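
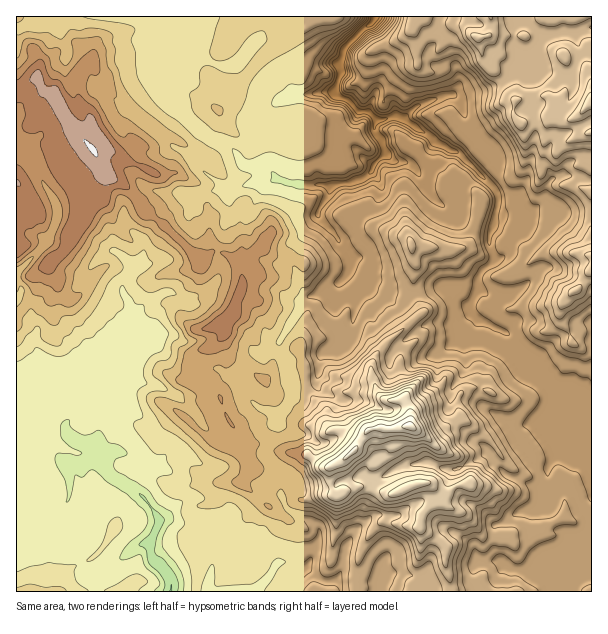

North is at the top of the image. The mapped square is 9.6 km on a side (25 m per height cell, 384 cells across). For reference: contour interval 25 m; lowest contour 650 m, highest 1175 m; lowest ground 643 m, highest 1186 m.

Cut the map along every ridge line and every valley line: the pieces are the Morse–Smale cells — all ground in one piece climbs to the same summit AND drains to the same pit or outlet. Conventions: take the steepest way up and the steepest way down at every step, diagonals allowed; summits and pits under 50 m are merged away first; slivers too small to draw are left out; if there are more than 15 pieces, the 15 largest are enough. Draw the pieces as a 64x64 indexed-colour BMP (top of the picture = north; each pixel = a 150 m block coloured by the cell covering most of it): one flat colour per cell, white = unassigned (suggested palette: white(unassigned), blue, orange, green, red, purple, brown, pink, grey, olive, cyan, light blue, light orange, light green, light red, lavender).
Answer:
<image width="64" height="64" href="data:image/bmp;base64,Qk12CAAAAAAAAHYAAAAoAAAAQAAAAEAAAAABAAQAAAAAAAAIAAATCwAAEwsAABAAAAAAAAAA////ALR3HwAOf/8ALKAsACgn1gC9Z5QAS1aMAMJ34wB/f38AIr28AM++FwDox64AeLv/AIrfmACWmP8A1bDFAIiIiIiIiIiIgADd3d3d3d3du7u7u7u7uxERERERERERiIiIiIiIiIiAAN3d3d3d3d27u7u7u7u7ERERERERERGIiIiIiIiIiAAA3d3d3d3Q3du7u7u7u7sREREREREREYiIiIiIiIiAAADd3d3dAAAN27u7u7u7uxERERERERERiIiIiIiIiIAAAN3d3dAAAA3bu7u7u7u7ERERERERERHIiIiIiIiIgAAA3d3dAAAADdu7u7u7u7EREREREREREcyIiIiIiIiAAADdAAAAAAAA27u7u7u7ERERERERERERzMiIiIiIiIgAACAAAAAAAA3bu7u7u7ERERERERERERHMzIiIiIiIiCIiIAAAAAAA3d27u7u7sREREREREREREczMyIiIiIiCIiIgAAAAIN3d3bu7u7u7ERERERERERERzMzMiIiIiCIiIiIAAAIiAA3du7u7u7uxERERERERERHMzMyIiIiCIiIiIgAAIiAAAAERuxEbu7EREREREREREczMzIiIgiIiIiIiIiIiIAAAARERERERERERERERERERzMzMiIgiIiIiIiIiIiIgAAABERERERERERERERERERHMzMzMjCIiIiIiIiIiIgAAAREREREREREREREREREREczMzMzMIiIiIiIiIiIiAAERERERERERERERERERERERzMzMwiIiIiIiIiIiIAARERERERERERERERERERERERHMzMwiIiIiIiIiIiIgABEREREREREREREREREREREREczMwiIiIiIiIiIiIgAAARERERERERERERERERERERERzMwiIiIiIiIiIiIgAAABERERERERERERERERERERERHMzCIiIiIiIiIiIiAAARERERERERERERERERERERERAMzMwiIiIiIiIiIiIAARERERERERERERERERERERERAAzMzCIiIiIiIiIiIAAREREREREREREREREREREREQAADMzMIiIgIiIiIiAAABERERERERERERERERERERERAAAMzMIiIiACIiIiIACZERERERERERERERERERERERAAAAzMIiIiIAAiIiIJmZkREREREREREREREREREREREAAADMIiIiIgAAIi//mZmZmRERERERERERERERERERGgAAAMwiIiIiIAAi////mZmZkRERERERERERERERERGqqgAAzCIiIiIgD//////5mZmZERERERERERERERERGqqqoADMIiIiIiIv//////mZmZkRERERERERERERERqqqqqqoMwiIiIiIi///////5mZmZEREREREREREREaqqqqqqqqwiIiIiIiIv//////mZmZkREREREREREREaqqqqqqqqoiIiIiIiIiL/////+ZmZmZEREREREREREReqqqqqqqqiIiIiIiIiIiIiIv//mZmZkRERERd3d3EXd6qqqqqqqqIiIiIiIiIiIiIiL/+ZmZkRERERd3d3d3d3qqqqqqqqoiIiIiIiIiIiIiIi/5mZmRERERF3d3d3d3d6qqqqqqqgIiIiIiIiIiIiIiL/mZmZEREREXd3d3d3d3eqqqqqqqACMyIiIiIiIiIjIpmZmZkRERF3d3d3d3d3d0qqqqqqoAAzMiIiIiIiIjMzmZmZmZERF3d3d3d3d3d3RKqqqqqgAAMyIiIiIiIjMzOZmZmZkREXd3d3d3d3d3dESqqqqqAAAzIiIiIiIjMzM5mZmZmZEXd3d3d3d3d3d0REqqqqoAADMyIiIiIjMzMzOZmZmZkXd3d3d3d3d2ZmRERKqqqgAAAzMiIiIzMzMzM5mZmZmZd3d3d3d3d2ZmZEREqkREAAAzMzIiIjMzMzMzmZmZmZl3d3d3d3d2ZmZkREREREQAADMzMyIjMzMzMzOZmZmZmZd3d3d3d2ZmZmRERERERAADMzMzIjMzMzMzZmZpmWZmZmd3d3d2ZmZmREREREREAAMzMzMzMzMzMzZmZmZmZmZmZmd3d3ZmZmREREREREQAMzMzMzMzMzMzZmZmVWZmZmZmZnd3ZmZmRERERERERAMzMzMzMzMzMzNmZmVVZmZmZmZmZmZmZmREREREREREAzMzMzMzMzMzM2ZmVVVWZmZmZmZmZmZmREREREREREQzMzMzMzMzMzMzNVVVVVZmZmZmZmZmZkRERERERERERDMzMzMzMzMzMzNVVVVVVmZmZmZmZmZkREREREREREREMzMzMzMzMzMzNVVVVVVWZmZmZmZGZEREREREREREREQzMzMzMzMzMzNVVVVVVVZmZmZmRERERERERERERERERDMzMzMzMzMzM1VVVVVVVmZmZmREREREREREREREREREMzMzMzMzMzM1VVVVVVVVVVVkRERERERETuREREREREQzMzMzMzMzMzVVVVVVVVVVVVVERERERERO7u5ERERERDMzMzMzMzMzM1VVVVVVVVVVVURERERERE7u7uREREREMzMzMzMzMzMzVVVVVVVVVVVVRERERERO7u7u7kREREQzMzMzMzMzMzNVVVVVVVVVVVVERERERO7u7u7u5ERERDMzMzMzMzMzNVVVVVVVVVVVVVRERERE7u7u7u7uREREMzMzMzMzMzM1VVVVVVVVVVVVVURERERO7u7u7u5EREQzMzMzMzMzMzVVVVVVVVVVVVVVVERERE7u7u7u7kRERAAzMzMzMzMzNVVVVVVVVVVVVVVVRERETu7u7u7kRERE"/>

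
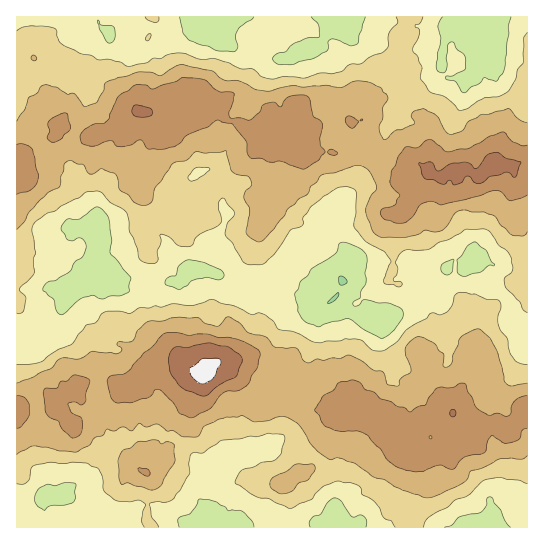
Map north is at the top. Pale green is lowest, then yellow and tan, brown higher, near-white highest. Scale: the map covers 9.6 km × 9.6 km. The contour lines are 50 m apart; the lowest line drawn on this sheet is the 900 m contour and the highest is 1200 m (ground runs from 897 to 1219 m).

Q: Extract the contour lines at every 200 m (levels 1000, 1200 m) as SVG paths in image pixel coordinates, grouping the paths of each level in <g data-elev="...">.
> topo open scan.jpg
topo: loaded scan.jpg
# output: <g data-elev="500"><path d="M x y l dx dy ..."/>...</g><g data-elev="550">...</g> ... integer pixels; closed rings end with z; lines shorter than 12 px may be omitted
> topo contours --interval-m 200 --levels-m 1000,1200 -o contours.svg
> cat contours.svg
<g data-elev="1000"><path d="M159 527l-7-10-2-14 8-2 9 1 7-4 15-24 0-11 2-9 3-2 9 1 19-13 19-1 9-3 7 1 12-4 15 2 1 5-4 14-7 7-12 1-8 5-12 3-7 11 2 3 20 13 12 2 21 10 21-9 5-7 9-7 12-5 14 2 9 4 2 7 12 7 6 8 3 8 8 4 4 6"/><path d="M423 527l2-5 4-5 18-10 8-7 13-5 17-15 16-2 6 2 12 0 8 4"/><path d="M17 484l6 0 5-3 3-12 4-4 15-3 11 2 12-2 14 1 11 6 4 8 2 13 10 9 5 2 11 1 9-2 6 3 1 2-3 6-1 10 2 6"/><path d="M527 365l-10-3-7-9-2-14-8-9-2-7 0-8 3-8-2-6-13-2-11-5-14-2-6 3-3 10-5 7-6 3-7-2-4 1-4 5-20 11-11 13-13 8-9-1-11-9-7-2-9 0-5 2-14 0-6 2-7-1-20-10-16-3-5-8-8-6-6-2-8 2-16-9-24-7-18 6-20-1-11 3-7-1-6 2-8-1-11 7-9-3-15 0-5 3-6 9-9 2-15 20-13 5-17 12-12 2-12 1"/><path d="M17 313l4 0 2-2 3-12 0-2-6-6-1-2 15-16-1-14 3-6-4-22 1-6 13-11 9-3 7-6 17-7 7-6 11-1 4 1 9 10 16 9 3 10 0 10 8 16 2 11 4 4 8 2 4-1 3-2-1-10 4-9 0-8 8 3 9 8 11 2 4-2 2-7 5-4 19-9 3-4-4-18 3-4 2-1 12 15-1 3-7 7-2 12 8 8 10 19 6 3 10 0 6-2 9-9 16-24 9-3 4-2 0-7 8-12 12-10 14-8 9-1 8 2 2 4 0 20-2 12 1 4 10 12 19 10 7 10-7 18 1 5 8 0 5 3 4-2-1-3-6 0-2-3 4-4 1-5-3-8 4-7 4-4 4-1 22-1 9-6 12-4 15-9 20-1 5 3 8 13 8 5 5 7 2 13-2 3-6 5 0 8 15 16 3 8 4 3"/><path d="M190 181l-2-4 7-9 11-1 4 2-13 10z"/><path d="M146 41l3-2 2-5-2 0-3 3z"/><path d="M527 32l-3 6-1 24-6 8-1 9-7 12-11 6-13 1-18 11-8 1-13-12-16-6-9-13 1-12-4-10-5-7 7-17-1-3-4-3 0-2 4-1 4-7"/><path d="M145 17l2 3 8 3 4-2 0-4"/><path d="M396 17l1 6-8 10-1 13-5 6-13 5-9 7-12 1-8 7-10 2-12-1-16 5-18-2-11 3-7-1-6-2-8-7-12 0-12-6-14-4-14 0-20-6-12 1-8 5-8-1-7 5-19 3-6-4-11-3-12 1-7-5-10-1-16-8-5-4-3-7-1-5-3-2-22-2-9 1-5 4"/></g><g data-elev="1200"><path d="M200 383l5 1 8-6 7-13 0-6-3-1-14 0-13 10 1 7z"/></g>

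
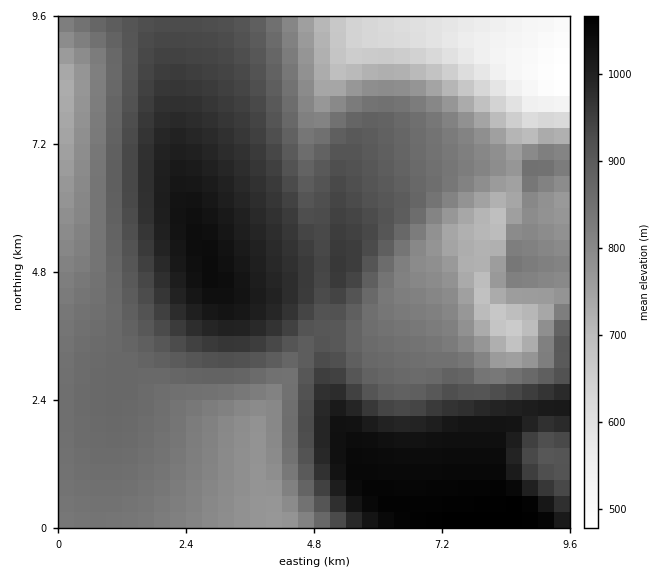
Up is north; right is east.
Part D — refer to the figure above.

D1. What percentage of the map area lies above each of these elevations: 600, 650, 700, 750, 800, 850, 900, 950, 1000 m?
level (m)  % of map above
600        96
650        94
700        92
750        87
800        77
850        59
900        41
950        26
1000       14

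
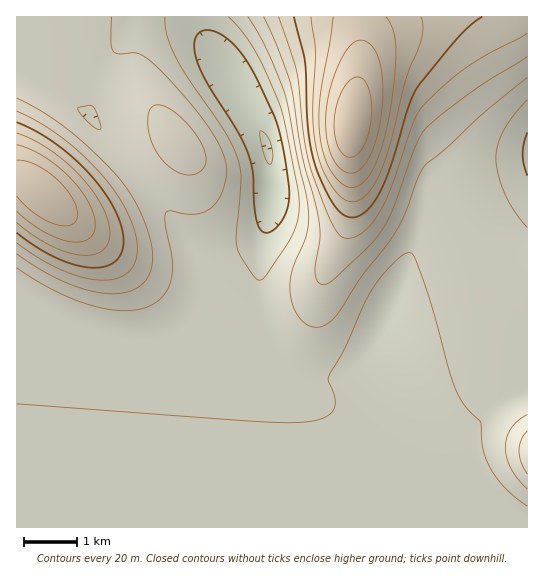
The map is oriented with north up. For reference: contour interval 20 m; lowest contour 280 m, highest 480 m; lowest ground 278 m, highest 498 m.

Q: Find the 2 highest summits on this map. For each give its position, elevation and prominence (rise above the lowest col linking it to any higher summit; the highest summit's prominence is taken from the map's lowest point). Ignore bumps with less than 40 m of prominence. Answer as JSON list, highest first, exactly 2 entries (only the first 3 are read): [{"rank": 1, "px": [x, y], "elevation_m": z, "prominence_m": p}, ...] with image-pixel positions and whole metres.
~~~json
[{"rank": 1, "px": [351, 123], "elevation_m": 498, "prominence_m": 220}, {"rank": 2, "px": [42, 193], "elevation_m": 478, "prominence_m": 154}]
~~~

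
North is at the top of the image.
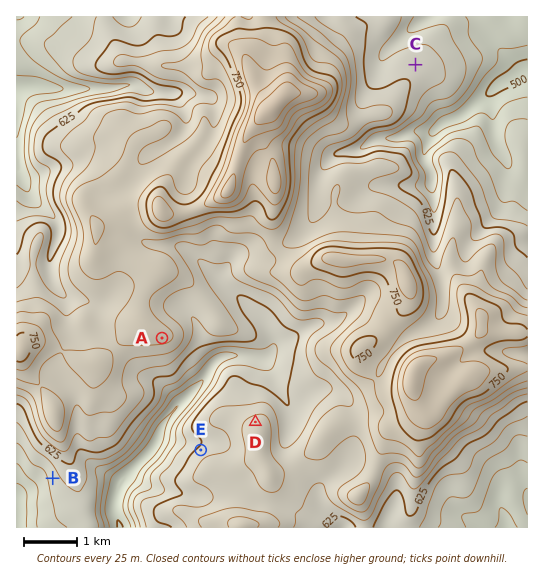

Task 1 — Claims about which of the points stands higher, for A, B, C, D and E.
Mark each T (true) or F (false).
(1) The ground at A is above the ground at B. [T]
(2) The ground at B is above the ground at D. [F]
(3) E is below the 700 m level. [T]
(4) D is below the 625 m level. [F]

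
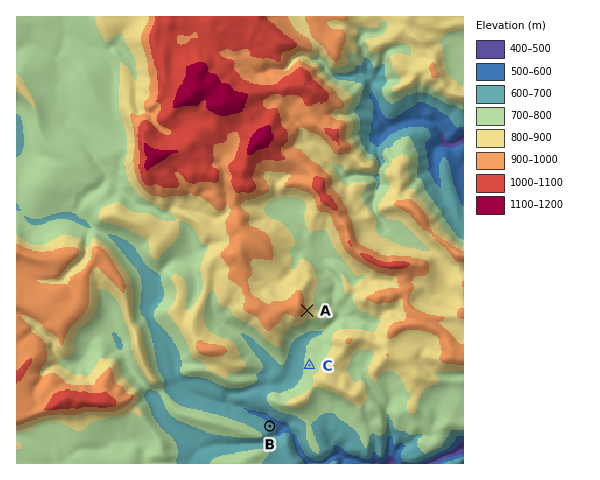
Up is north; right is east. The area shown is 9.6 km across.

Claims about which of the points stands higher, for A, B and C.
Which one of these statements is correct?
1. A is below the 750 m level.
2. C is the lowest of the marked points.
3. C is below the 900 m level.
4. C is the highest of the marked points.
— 3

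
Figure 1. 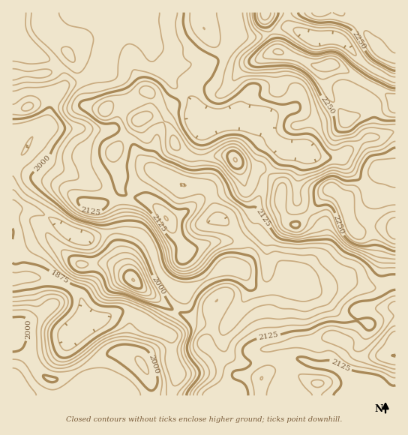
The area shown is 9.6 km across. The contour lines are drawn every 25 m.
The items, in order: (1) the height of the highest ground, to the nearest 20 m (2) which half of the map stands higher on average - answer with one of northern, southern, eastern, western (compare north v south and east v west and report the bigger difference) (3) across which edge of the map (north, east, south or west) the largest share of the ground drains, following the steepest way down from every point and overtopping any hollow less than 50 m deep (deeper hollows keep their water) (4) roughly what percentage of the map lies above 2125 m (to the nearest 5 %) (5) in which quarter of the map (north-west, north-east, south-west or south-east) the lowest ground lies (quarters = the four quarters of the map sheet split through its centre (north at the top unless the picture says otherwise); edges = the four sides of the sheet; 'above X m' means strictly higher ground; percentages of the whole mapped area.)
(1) The highest ground is at about 2340 m.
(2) Taken as a whole, the eastern half is higher than the western.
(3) Most of the ground drains across the western edge.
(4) About 40 % of the map lies above 2125 m.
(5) The lowest point lies in the south-west quarter of the map.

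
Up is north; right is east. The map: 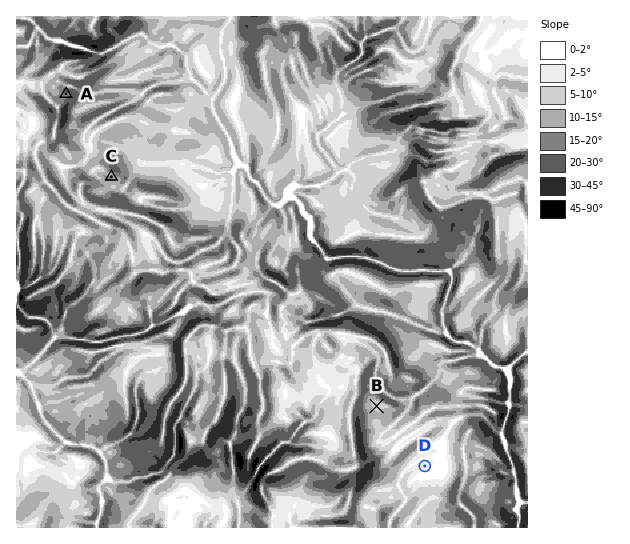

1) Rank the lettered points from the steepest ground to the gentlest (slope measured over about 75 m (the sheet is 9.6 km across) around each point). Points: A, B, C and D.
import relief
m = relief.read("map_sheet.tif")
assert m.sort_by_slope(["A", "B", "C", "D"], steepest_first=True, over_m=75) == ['A', 'C', 'B', 'D']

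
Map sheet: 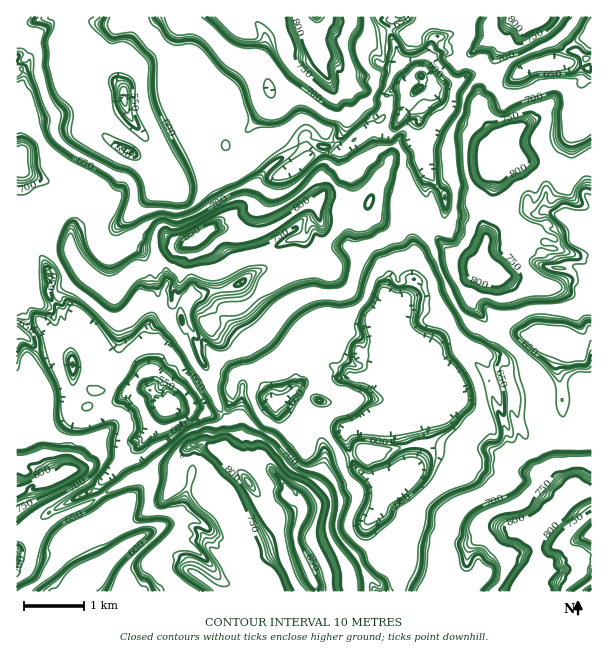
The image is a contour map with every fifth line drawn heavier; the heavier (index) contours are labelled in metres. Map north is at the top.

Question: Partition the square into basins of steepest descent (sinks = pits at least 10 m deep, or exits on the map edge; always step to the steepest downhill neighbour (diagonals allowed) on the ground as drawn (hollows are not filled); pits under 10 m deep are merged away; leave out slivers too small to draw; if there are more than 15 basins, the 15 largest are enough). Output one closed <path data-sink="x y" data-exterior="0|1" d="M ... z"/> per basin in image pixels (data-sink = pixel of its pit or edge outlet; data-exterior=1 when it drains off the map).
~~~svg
<path data-sink="167 407" data-exterior="0" d="M315 204l-10 2-29 20-28 12-9 0-8-9-4-1-17 1-16 12-23 9-12 9-4 7-14 4-27 19-9 0-24-15-23 19 0 4 4 8 2 13 5 6 11 3 11 20 3 10-3 30 5 3-4 3-2 12-6 6-4 12 2 17-4 4-6 24-6 6-4 0-8-12-2-10 3-12-11-17-2-15-18 7-8 1 1 136 13-8 21-22 9-6 32-14 18-12 30-15 21-5 15 0-1 9 5 3 38 9 0-5 5-7 12-12-11-12 0-11 5-10 0-12-12-18-6-17-1-13-11-20-1-12 12-13-2-3 14-16 21-3 46-41 11-15 1-14 5-3 2-9 10-9 0-9z"/><path data-sink="398 417" data-exterior="0" d="M381 194l-7 2-11 12-10 0-26-9-7 0-5 3 3 14-10 9-2 9-5 3-1 14-11 15-41 38-9 4-17 2-11 13 13 1 13 8 10 10 14 25 17-1 16-16 18 20 7 4 3 15-8 25 0 11 11 27-1 14 9-6 23-6 13 0 47-10 37 4 32 0 18 8 22 16 11 2 13 6 21 20 2-2 0-7-14-15-4-8-1-24-15-30-2-30-8-21-13-14-15-10-28-36 0-13 10-21-5-1-13-10-12-4-14-15-5-9-5-2-21-23-11-7z"/><path data-sink="123 95" data-exterior="0" d="M318 16l-302 1 0 148 3-3 3-12 2-19 6-9 5-2 22-5 23-1 6-6 9 2 18 20 24 12 11 14 0 18-23 13-11 12-6 3-12-3 0-7-10-6-26 0 2 3 4 11 0 15 6 9-2 27 9 19 10 10 16 9 9 0 27-19 14-4 3-6 9-7 27-12 54-37 4-4 4-17 8-10 14-13 15-9 12-17 9 10 6 2 9 0 15-15 6-21-1-15-5-11-12-2-4-4 13-2 6 3 6-3 19 0 6-5 4-14-10-11-36-16z"/><path data-sink="111 555" data-exterior="0" d="M234 468l-11 11-5 13-3-4-18-1-17-5-5-3 1-9-15 0-29 8-40 24-32 14-9 6-21 22-14 8 0 39 224 1 8-17-12-11 5-10 5-4 15 0 12-4 23-4-1-8 7-19 0-11-15-10-12 5-14-1-17-22z"/><path data-sink="417 89" data-exterior="0" d="M324 18l-2 0 14 12 36 16 10 11 0 5-10 14-19 0-6 3-6-3-13 2 4 4 12 2 6 17 0 9-6 21-12 14-8 2 1 17-5 13 4 17-4 4 33 10 13-2 4-5 0-6-9-7-9-17 2-3 8-2 16 11-4 19 7-2 15 4 11 7 21 23 4 1-2-7 3-7-1-20 15-15 41-11 11-8-3-8 0-9 3-6-11-10-8-17 0-21 16-18 0-15 4-9 0-12-15 6-6 4-8 0-13-6-9 4-8 0-21-18-10 10-14-5-28 3-17-9-19-3z"/><path data-sink="390 483" data-exterior="0" d="M426 444l-10 0-47 10-13 0-23 6-9 7-8 16-15 15 1 17-7 19 3 15 14 29 8-4 24-4 16-10 23-6 18-25 12 12 10 3 47 0 18-14 9-2 28 2 15-7 17-15 13-7 0-3-21-18-30-11-16-13-12-6-20-4-18 2z"/><path data-sink="569 345" data-exterior="0" d="M486 270l-5 0-9 20 0 13 28 36 15 10 13 14 8 21 2 30 15 30 1 24 4 8 13 12 2 10 3-4 15-1 1-212-8-4-8 0-9 3-7 6-38-2-15-8z"/><path data-sink="527 69" data-exterior="0" d="M536 16l-23 0-11 17-2 15-4 9 0 15-16 18 0 21 8 17 11 10-3 6 0 9 3 8 4 2 43-3 20 10 7 0 11-6 7 2 1-107-7-1-7-6-11-2-21-26z"/><path data-sink="281 401" data-exterior="0" d="M224 324l-13 0 8 2 23 19 8 21-8 17-2 33 1 18-13 24 20 23 7-7 18-2 10 10 3 12 5 5 9 3 1-5 17-17 7-21-1-13-10-21 0-11 8-25-2-12-26-27-13 14-8 3-12 0-14-25z"/><path data-sink="129 152" data-exterior="0" d="M89 108l-3 0-6 6-23 1-22 5-5 2-6 9-2 19-4 15 6 7 33 14 33 1 6 5 0 7 12 3 6-3 11-12 21-11 4-5 0-9-4-9-9-11-24-12-18-20z"/><path data-sink="72 365" data-exterior="0" d="M21 289l-1 8 6 24 11 17 0 12-9 13 9 27 7 33 11 17-3 12 2 10 8 12 4 0 6-6 6-24 4-4-2-17 4-12 6-6 2-12 4-3-5-3 3-30-3-10-11-20-11-3-5-6-2-13-3-7-8 6-7 2z"/><path data-sink="294 167" data-exterior="0" d="M305 134l-12 17-15 9-14 13-10 13-2 14-21 16-12 6-7 7 15-1 4 1 8 9 9 0 28-12 29-20 12-4 5-5 2-9-4-11 5-13-1-17-10-3z"/><path data-sink="444 197" data-exterior="0" d="M498 162l-10 7-41 11-15 15 1 20-3 7 4 12 18 20 18 6 7 8 5-1 0-16 4-6-2-36 9-23 0-13 6-9z"/><path data-sink="50 275" data-exterior="0" d="M20 208l-4 1 0 73 23 22 8 2 11-9 0-4 7-7 17-13-10-18-2-15-26-12-4-6-2-10z"/><path data-sink="591 533" data-exterior="1" d="M591 493l-15 1-9 10-16 8-11 11-11 5 5 3 2 9 4 21-5 8 5 8 6-6 24-3 14-10 8-3z"/>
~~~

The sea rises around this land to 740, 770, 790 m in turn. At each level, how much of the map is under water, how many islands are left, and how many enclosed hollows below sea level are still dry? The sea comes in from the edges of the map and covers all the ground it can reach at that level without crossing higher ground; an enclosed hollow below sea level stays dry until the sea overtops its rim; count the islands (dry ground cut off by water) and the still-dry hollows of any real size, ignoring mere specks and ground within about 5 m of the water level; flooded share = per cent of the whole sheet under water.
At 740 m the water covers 76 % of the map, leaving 1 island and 0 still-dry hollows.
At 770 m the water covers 91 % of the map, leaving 3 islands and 0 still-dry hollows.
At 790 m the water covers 92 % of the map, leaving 3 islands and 0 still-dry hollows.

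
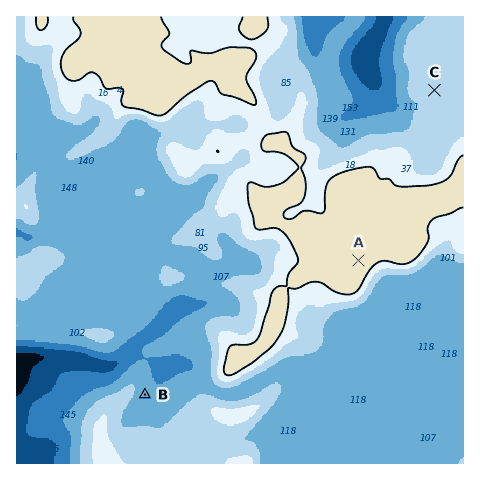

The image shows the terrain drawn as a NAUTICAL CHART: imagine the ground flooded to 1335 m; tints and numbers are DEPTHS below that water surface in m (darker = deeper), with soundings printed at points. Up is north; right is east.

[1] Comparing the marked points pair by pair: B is below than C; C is below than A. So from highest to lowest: A C B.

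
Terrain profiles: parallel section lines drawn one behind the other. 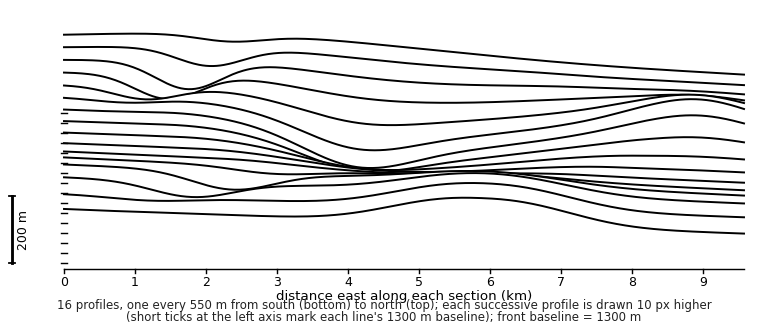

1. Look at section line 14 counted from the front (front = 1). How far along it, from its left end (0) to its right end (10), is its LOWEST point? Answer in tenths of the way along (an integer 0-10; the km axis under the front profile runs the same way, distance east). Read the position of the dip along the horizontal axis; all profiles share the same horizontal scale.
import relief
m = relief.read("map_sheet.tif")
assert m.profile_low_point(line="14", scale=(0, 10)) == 10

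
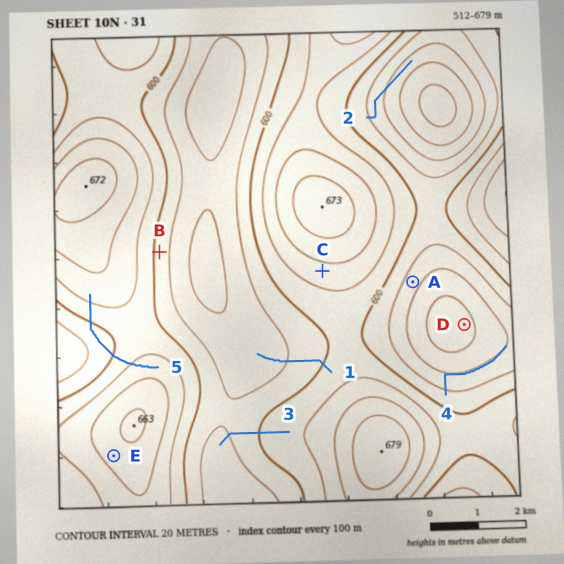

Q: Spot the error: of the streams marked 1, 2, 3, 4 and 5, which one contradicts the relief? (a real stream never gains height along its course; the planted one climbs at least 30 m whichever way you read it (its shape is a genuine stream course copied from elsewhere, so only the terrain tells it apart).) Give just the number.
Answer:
5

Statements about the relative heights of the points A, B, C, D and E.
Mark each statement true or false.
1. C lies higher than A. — true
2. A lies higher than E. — false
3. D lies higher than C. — false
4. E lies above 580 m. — true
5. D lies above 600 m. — false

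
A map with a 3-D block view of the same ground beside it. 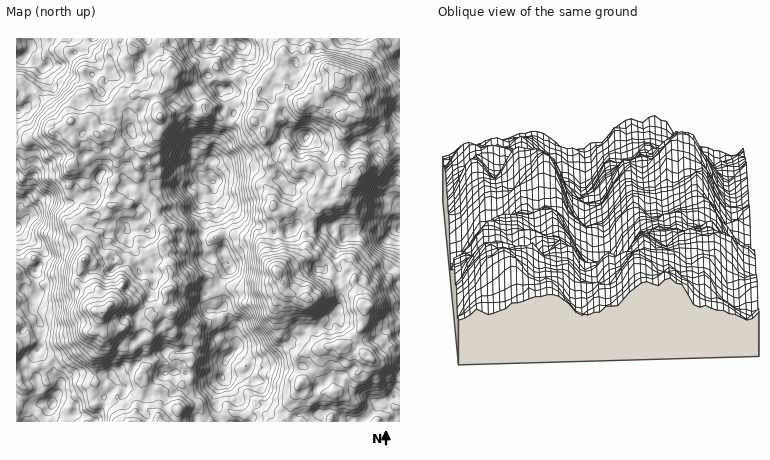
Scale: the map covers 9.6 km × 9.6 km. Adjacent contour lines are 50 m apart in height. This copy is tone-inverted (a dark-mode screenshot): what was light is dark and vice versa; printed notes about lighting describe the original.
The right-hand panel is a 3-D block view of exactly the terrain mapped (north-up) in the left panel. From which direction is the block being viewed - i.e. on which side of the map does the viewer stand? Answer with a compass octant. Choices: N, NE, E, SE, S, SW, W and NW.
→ N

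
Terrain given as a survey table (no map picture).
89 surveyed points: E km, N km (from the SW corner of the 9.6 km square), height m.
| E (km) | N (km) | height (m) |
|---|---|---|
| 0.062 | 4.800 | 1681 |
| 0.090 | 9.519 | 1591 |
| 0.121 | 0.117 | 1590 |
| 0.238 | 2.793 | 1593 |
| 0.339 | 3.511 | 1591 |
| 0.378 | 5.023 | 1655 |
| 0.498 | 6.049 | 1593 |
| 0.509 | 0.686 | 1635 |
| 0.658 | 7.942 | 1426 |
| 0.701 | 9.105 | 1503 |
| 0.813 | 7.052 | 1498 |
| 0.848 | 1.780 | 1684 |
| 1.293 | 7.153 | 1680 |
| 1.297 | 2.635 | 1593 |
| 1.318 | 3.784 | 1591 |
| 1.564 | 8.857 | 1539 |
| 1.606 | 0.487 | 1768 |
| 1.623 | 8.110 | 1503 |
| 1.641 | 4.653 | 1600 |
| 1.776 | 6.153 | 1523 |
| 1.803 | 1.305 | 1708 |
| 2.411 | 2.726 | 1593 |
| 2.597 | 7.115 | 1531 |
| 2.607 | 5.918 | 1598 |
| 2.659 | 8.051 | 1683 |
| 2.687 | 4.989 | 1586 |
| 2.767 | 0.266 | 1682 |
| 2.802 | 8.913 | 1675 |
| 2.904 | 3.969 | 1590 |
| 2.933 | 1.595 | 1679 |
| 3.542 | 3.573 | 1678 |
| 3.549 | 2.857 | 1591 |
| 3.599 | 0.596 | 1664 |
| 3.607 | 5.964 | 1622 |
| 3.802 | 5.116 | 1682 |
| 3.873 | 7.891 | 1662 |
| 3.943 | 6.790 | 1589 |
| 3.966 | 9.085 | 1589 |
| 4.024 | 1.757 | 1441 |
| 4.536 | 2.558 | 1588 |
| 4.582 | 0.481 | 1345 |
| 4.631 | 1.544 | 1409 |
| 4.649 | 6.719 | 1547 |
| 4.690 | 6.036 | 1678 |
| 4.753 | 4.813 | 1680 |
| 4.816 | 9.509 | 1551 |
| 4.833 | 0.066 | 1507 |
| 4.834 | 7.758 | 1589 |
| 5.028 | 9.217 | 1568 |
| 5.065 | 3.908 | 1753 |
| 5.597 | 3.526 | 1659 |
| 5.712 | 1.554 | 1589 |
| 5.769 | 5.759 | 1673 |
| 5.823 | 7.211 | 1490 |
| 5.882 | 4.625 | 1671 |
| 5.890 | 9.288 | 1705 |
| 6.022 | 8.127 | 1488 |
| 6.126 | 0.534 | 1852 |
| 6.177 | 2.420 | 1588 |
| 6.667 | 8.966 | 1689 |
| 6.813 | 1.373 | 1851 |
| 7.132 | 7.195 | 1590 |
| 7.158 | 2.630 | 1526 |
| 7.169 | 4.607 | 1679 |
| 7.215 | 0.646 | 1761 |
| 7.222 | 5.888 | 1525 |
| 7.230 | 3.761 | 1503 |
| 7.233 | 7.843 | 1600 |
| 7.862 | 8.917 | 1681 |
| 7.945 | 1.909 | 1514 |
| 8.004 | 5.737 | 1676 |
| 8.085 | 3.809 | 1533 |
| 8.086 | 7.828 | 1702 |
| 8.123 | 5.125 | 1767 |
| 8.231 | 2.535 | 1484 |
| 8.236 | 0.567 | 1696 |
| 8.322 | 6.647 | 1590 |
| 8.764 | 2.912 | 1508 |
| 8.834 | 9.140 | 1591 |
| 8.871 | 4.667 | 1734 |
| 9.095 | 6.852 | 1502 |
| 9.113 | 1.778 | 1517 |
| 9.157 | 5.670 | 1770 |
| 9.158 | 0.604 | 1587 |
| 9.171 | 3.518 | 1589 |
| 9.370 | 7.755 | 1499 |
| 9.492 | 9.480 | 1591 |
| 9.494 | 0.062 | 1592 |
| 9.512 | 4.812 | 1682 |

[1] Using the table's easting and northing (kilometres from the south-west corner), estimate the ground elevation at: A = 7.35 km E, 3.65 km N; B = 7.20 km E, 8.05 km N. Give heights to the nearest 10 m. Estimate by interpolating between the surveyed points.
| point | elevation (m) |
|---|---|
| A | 1500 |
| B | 1630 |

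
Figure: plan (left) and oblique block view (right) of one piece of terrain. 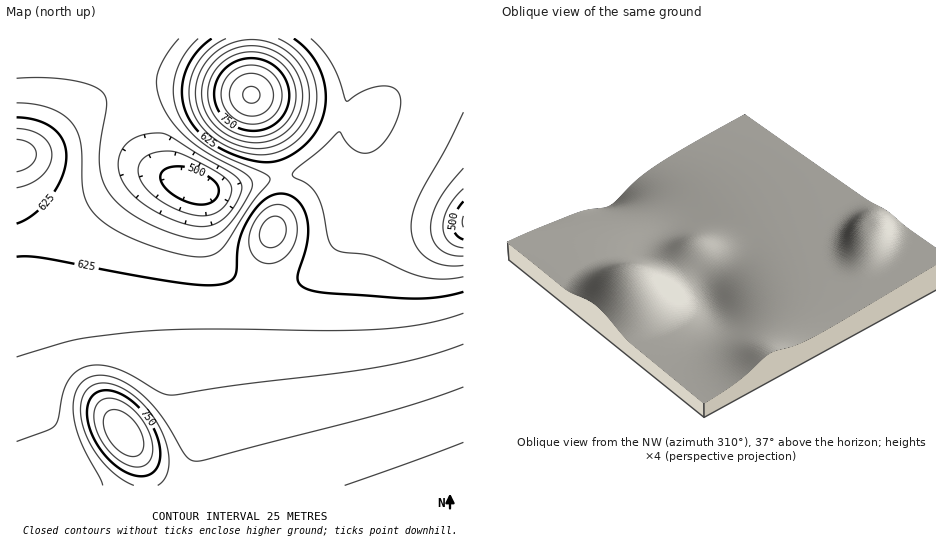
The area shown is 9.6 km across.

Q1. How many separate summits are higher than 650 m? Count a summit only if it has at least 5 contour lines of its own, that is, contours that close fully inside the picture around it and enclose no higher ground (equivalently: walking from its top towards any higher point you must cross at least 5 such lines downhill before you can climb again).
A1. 1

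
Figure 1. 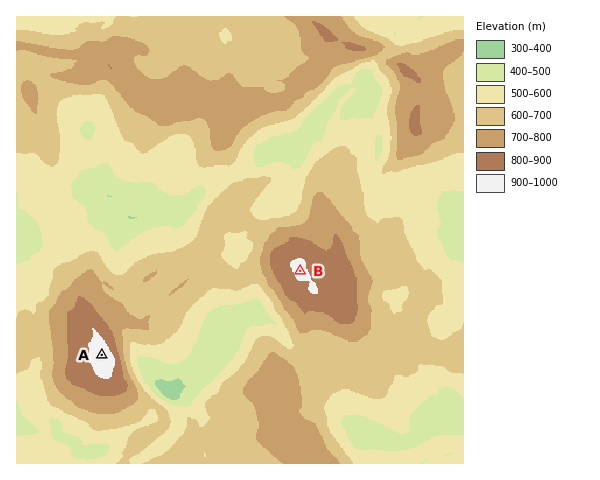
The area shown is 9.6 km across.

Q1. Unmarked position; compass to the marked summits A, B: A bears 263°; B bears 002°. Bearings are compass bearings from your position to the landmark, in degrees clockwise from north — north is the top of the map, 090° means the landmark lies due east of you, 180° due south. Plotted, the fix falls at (298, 331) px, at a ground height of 690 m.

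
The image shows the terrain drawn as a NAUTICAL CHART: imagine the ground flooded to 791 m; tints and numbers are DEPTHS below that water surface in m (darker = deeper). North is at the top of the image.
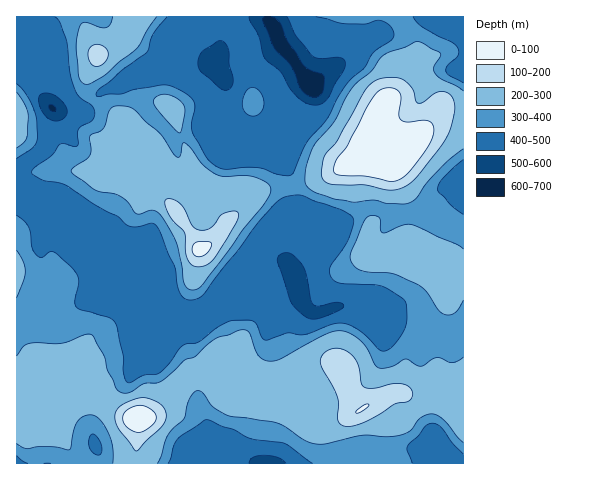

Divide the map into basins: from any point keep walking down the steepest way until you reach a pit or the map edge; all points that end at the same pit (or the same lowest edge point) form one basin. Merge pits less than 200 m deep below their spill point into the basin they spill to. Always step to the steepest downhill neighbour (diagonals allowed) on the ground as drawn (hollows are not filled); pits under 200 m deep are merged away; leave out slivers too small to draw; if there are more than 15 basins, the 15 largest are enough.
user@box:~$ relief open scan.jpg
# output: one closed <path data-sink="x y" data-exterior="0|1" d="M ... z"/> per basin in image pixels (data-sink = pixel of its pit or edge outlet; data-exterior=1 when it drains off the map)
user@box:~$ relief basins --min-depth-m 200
<path data-sink="311 85" data-exterior="0" d="M463 16l-383 1 18 37-11 23 0 15 7 9 33 21 3 15 19 18-8 2-7 7-5 7 1 7 10 8 20 8 7 6 21 28 12 21 9-4 12-13 30-38 16-5 25-1 23-8 50-25 6 12-4 18 4 40-5 12 0 14 5 5 14 0 17-6 9 0 31 17 8 6-2 17-21 10-9 9-1 12-9 28-5 35-4 8 57 16 8-2z"/><path data-sink="52 108" data-exterior="0" d="M80 16l-64 1 0 255 20 2 21-6 9 9 0 11-14 24-1 8 9 8 4 20 9 14-8 9 11 19 0 6 19 0 32 20 14 2 9-3 24-27 20-10 15-5 4-16 8-5 16 1 10 19 8 9 9 7 23 11 4 0 4-7 4 1 12-6 28-17 5 1 4 17 14 20 27-14 11-2 4-14 4-29 9-28 1-12 9-9 21-10 2-17-8-6-31-17-9 0-17 6-14 0-5-5 0-14 5-12 0-10-4-13 0-17 4-18-6-12-50 25-23 8-25 1-16 5-30 38-12 13-9 4-12-21-21-28-7-6-20-8-10-8-1-7 5-7 7-7 8-2-19-18-3-15-33-21-7-9 0-15 11-23z"/><path data-sink="267 463" data-exterior="1" d="M211 372l-17 6-20 10-24 27-12 4-2 45 328-1-1-56-7 1-26-8-17-2-15-6-30 12-21 13-15 4-12 0-13-6-16-15-27-12-13-12-19 17-12-5-7-10z"/>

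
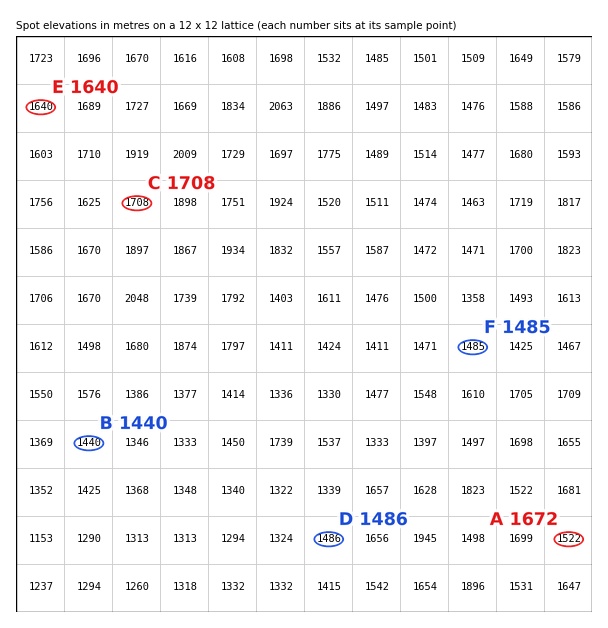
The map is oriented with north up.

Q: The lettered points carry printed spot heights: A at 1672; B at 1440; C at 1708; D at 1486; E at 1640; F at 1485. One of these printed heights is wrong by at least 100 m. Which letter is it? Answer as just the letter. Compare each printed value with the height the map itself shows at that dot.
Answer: A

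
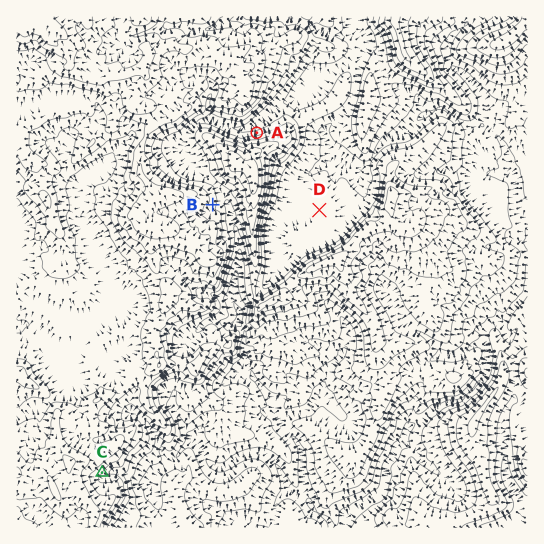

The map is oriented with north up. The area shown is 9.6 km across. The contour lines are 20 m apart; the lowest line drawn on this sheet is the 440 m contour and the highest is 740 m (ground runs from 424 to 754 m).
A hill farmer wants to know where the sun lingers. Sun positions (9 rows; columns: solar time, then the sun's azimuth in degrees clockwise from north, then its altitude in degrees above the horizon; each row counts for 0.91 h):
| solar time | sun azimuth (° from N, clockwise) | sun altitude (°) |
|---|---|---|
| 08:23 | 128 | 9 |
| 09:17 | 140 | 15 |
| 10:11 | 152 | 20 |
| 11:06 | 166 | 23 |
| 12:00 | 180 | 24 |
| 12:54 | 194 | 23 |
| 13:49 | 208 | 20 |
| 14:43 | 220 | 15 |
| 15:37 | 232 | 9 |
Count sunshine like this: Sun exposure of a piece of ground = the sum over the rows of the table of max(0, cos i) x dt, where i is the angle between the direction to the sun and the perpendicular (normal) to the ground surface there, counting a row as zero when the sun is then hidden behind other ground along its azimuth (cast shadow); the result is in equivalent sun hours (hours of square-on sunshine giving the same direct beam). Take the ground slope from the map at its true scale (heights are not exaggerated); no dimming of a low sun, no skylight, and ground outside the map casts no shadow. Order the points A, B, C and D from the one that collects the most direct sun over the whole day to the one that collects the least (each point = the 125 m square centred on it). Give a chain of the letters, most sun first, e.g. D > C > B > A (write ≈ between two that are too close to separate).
C ≈ B > D > A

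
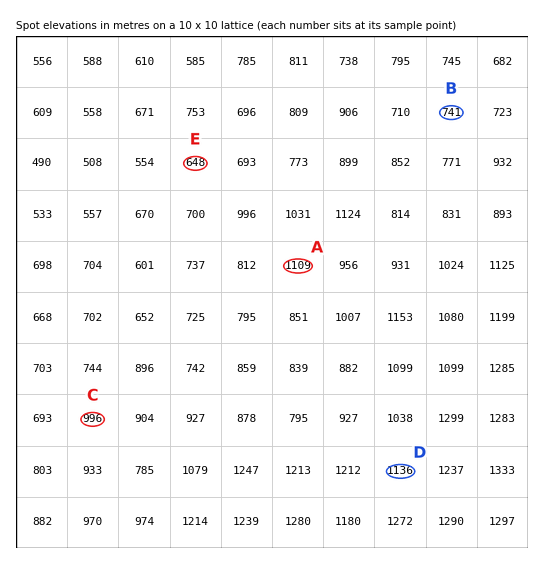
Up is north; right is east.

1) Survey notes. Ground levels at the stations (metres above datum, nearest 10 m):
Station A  1110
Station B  740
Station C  1000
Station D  1140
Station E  650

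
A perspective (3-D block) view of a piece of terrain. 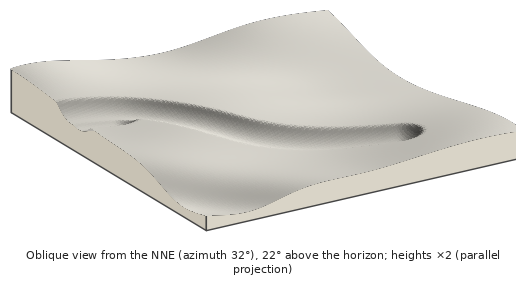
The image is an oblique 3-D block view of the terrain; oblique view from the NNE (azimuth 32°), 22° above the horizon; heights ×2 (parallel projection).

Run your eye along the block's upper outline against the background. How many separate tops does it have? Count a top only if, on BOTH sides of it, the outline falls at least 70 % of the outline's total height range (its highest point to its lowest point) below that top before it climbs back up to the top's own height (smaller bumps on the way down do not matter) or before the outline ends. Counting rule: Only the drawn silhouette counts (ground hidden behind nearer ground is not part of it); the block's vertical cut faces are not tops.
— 0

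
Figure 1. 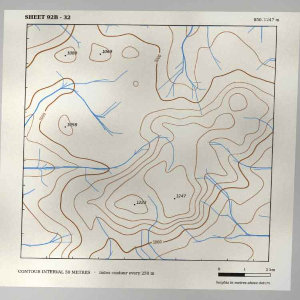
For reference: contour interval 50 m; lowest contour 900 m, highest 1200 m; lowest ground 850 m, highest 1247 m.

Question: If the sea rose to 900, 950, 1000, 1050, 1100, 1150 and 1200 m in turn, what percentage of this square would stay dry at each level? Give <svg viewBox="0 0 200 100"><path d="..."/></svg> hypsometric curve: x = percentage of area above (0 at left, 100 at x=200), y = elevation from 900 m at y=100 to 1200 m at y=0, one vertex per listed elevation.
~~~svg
<svg viewBox="0 0 200 100"><path d="M189 100l-34-17-38-16-61-17-19-17-16-16-14-17"/></svg>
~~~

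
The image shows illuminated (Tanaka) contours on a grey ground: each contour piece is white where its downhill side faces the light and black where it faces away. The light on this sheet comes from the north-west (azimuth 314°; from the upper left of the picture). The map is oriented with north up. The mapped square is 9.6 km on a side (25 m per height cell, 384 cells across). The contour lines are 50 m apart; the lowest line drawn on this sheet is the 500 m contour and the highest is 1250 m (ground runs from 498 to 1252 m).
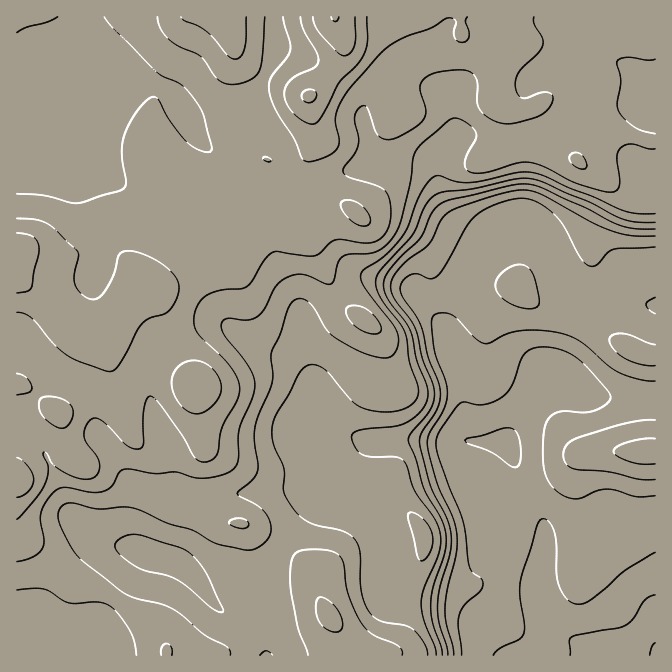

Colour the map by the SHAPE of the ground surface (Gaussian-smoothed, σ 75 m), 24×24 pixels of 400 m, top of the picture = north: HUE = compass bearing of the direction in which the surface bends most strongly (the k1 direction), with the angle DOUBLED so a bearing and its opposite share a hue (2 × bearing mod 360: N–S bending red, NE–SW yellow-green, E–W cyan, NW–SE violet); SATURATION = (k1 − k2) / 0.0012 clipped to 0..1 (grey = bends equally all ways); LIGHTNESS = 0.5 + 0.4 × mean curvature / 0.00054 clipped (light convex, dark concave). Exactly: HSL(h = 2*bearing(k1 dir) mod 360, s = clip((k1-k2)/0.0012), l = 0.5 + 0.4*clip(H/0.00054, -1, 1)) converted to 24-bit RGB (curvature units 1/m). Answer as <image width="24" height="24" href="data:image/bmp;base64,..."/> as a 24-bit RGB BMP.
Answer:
<image width="24" height="24" href="data:image/bmp;base64,Qk32BgAAAAAAADYAAAAoAAAAGAAAABgAAAABABgAAAAAAMAGAAATCwAAEwsAAAAAAAAAAAAAeXV8in1zeIBwalxwWYiEucyqg6fAg4jKtlbJWT+Ni2J0rrFedMuEb5rWtrXZ6vHaRACAY0hvcIxmeqmMjUx1fW9Lj41LT3RRcHFsi35yhXptXHWHesy9kL+el2JpaTNAh1Y8SVp2i2KVvNy3iNaWLz1QyIIy9tg3Gwgtg3aQgLeOZjuCpk12h46kkqybUV6KYH5gbo2Kjam0f8/RXJqVkG9TgUJTgUuBva+aNlKJc7KguteLr55SNCpNwGpC/+VfCR9BgoGeo6l1NiZjq6WNhpmJnH9/j1KSc6V8TsGibLWQflFQc05OfmlXdUhQgHpGoLpCOl16ZcObyLWtwYSeNS93pEWp/+zMADteU1uZt39+LkF2p4p0m49zhnR+gXeUls6cV5KhczpFcl9DaU1Bf0s0QImMiarMn9nFQMjUT7OMgYxjuWhzejOJR2KP7vzPEQCzODRssI54Sz+AkX9crqKLb32JhHiCvO4fKiIaaz0phJpRTmytl9XdXb3cO86audNyqkiKYnhicHZijUVHh0aBkvGv0Pe0RQBTaE5+oKOGfDmGdqJajKVqglFgiHRN5tvwawCvl9evVc3TgUY8ioQ4jz4jbJsnT7InTZtaZYVwXFRhZmSbkqW3xuyYjqosQxFeeJWfbmKZnjKjv5x+iWBBbko9qJhdu0wdeCSqu+3NqBCqg8bFUV7Ipn3Bu9nIeLu3WHOUhFWLem2SWKh4RZpN8umXbyJeNCxdjYJlaERuXlGMuqnLtqHoq6vuwcLrrDuVntB2b4QmizFdd9RzVCBds8Nhu8ldfI9NQVRWWmpyiWZnlUI0gFck/+cAU3AREi0wf4ZHRGliTaabeb+FX5mYcpOjp6yDVZKjpdjBnR7Eh9K4olO8VymLy9K1vr+lmpCySlmFTHh8c0t5mn+lqJq85dPX2OjzAAd3roiOT6WSPZ+BiJhdZ1JBe3QpfHgXhoC3dSgpbD0wic5MRzhzPom0vc+9vMnMpXi/pVW6YkmGVV95f4lwjpptwfazXlTfMQBPtKuRfqaGS2Zra1NHbzM6pWVEvLRmbiw5q09vnMDNwZ7CVl+NP5BiYslMppBUgi09jV1QY02NjlmRimhZmsho1v/MGgYtVyxtrq93o1pMWTo7Y0ZBXJ6zuuLmo8XlO2JoitikZYmTrWN/p150a6Naap5GWCspl2lGdKtqOzZojVmSocrSzv3mrovtMgAzUmF9n39zrV6Le4q/eb3eZczLaLJdeGdQctPFYZp6ZGJyaGSIvoywrLvDi1ipeVGVkLWMnI1pOi9PUrtbYOZq2/8dLgUbnUFqTo2eh32ilZawjr6rb0uClHdOc4NTfG5WpqmDZXOCZWd6Xn53eqmAq7CLjUihmnmuq4uNsFWfc0yMc9dfdUod6IQACygiQKJPVZCKVJKYlqqpqnqQdTh/traHgGmBgYNpwLbSZGa7fVuzhKmub52FkllieWJwemxyq4Z1XE+byI7Mwm+xwja87+ncX4/MEbChYoJ4Q3ViaItUiUVYhUhwvoFFaSEOaVwMpnZHkz9UWHRVo5BufVhefWFeh2tcYHd3p7WMTWiUZK2Qwku3pMXX5dLd15K6SS1fS00eO1IXO08fPx4ZYzwTYCQRit590Nf0f3tVgXJkeX1vg4BogW5zimGNkrS6bJ25rXRdeDk7X3xIUMtwZbeKt1Vw3H6PowvX90fX1Gg2LE8WEyE4Zc6xtfjxnvjsaXWqgH9/f35/f36Afn2Ae3SFdKWVcKNtfUVhqE6EmKnSqVvByq84JHUpe3dCwJ1QLi5/XFTi79L5xrT/iaf/zOj3td7VgU2Hg2Fvf39/f39/fn+AfX+Bd4iFiZV2e2FtZV+Pd76SdCxMoFIyt+mkPjatnVOoxIN3T5CBIVRJnYIppodJRItNRp5Qq2pmgmOkeY+sf39/f4B/foCAfoCAfoJ9hoF4fWR7k4tQb208aiqC4dC8zOeNGjI4V3SMwr6tlXm8QyadoqnJhcPMtJLJU4abbIxWb4hlb3Blf35+f4B+fYB+fX9+gH18g2lrc0pntGlnWLlmDZe5rtzC+4WvuTAxHWFLqKJKhUFAOlpSebtOqqtOPoBJqm20l42zkWyZfWd2fn9/gIF/f39+fnt9gWd3ij9TYIVVm6Jost6fH05oaEkqoDsd9O3PIEukbI2XhGSaioGuWLmguoqmYYurTX9GeW9CgWtViol5f3+BgICAf36BfXmCakqNuX6/hYq8idCzotGHKB5mci+e1969y+20Nyl+em2TdYCWfaKIbpd6botfll9mlF6Zj4mgcYaYfYOM"/>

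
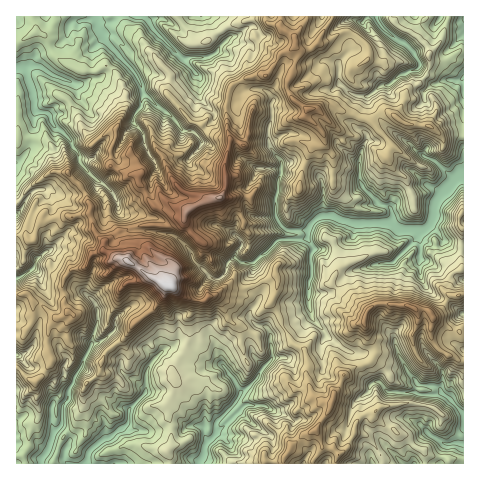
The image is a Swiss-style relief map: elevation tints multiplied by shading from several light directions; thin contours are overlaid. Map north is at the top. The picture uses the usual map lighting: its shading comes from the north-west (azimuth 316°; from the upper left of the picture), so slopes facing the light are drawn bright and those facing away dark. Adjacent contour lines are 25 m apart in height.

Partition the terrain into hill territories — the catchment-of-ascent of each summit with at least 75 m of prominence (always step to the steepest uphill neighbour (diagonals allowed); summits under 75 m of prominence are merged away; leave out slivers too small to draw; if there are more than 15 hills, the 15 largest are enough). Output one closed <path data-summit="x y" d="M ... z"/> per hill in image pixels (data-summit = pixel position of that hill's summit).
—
<path data-summit="171 286" d="M463 16l-131 0 9 6 14-2 7 2-12 23 0 7-11 10 0 21 14 11 14 3-11 27 0 3 6 3 5 7-8 23 1 20-16-3-18 0-5 2-6-9-17-8-13 1-5 6-21-1-12 21-1 6 0 12 5 8-12 4-5 11 0 4 7 7 0 5-6 7 0 4-6 5-11-6-8 2-5 4-3 6-9-8-4-11-14-13-39-6-4-12-9-2-4-5-1-10-5-8-11-10 11-9 5-8-2-15 10-19 8-8 0-8 7-10 3-12 27 21 11 15 11 2 4 3 17-17-1-7-14-15 1-17 2 6 16 13 17 3 5-2-5 5 0 6 4 6 2 18 14 7 13-1 0-9 5-15 0-18-3-3-7-5-7-2-12 3-3-3-8-15-3-16-5-4-8-1 8-11-18-25-191 1 1 447 182 0 5-9 2-11 10-12 25 4 8 5 7-1 3-3 2-5-1-4-22-16-16 16-5 2-1-5 17-19 7-13 15-12 6-11 9-9 3-5-3-19 20-12 12-2 9-7-2-9 0-15 23 0 14-17 8-5 24-7 15-1 25-26 3 13-1 8 3 3 11 6 13-2 11 13 6 2z"/><path data-summit="413 308" d="M418 236l-25 26-15 1-24 7-8 5-14 17-23 0 0 15 3 12 11 10 2 6 19 15 10 3 15 0 23 11 10-3 6 11 11 13 20 3 2 4 22 22 1-134-6-3-11-13-13 2-11-6-3-3 1-8z"/><path data-summit="220 197" d="M200 79l-1 17 14 15 0 9-16 15-4-3-11-2-11-15-27-21-3 12-7 10 0 8-8 8-10 19 2 15-5 8-11 9 11 10 5 8 1 10 4 5 9 2 4 12 39 6 14 13 4 11 9 8 3-6 5-4 8-2 11 6 6-5 0-4 6-7 0-5-7-7 3-11 2-4 12-4-5-8 1-18 12-21 21 1 1-9-7-7-7-12-12 0-12-5-3-5-1-15-4-6 2-8-19-4-16-13z"/><path data-summit="333 399" d="M312 316l-10 7-12 2-20 12 3 17-3 7-9 9-6 11-15 12-7 13-17 19 1 5 5-2 22-22 7-2 14 2 6 3 4 4 0 13-8 8-5-4-3 7-7 4-7-1-4-4-25-4-10 12-6 20 171 0 0-8 16-9-21-20 0-9-4-7 0-15 8-6 0-4 4-4 5 0 9-10 4-2 8 1 6-4-4-6-10 3-23-11-15 0-10-3-19-15z"/><path data-summit="308 109" d="M330 16l-123 1 18 24-8 11 8 1 5 4 3 16 8 15 3 3 12-3 7 2 10 8 0 18-5 15 0 9 1 6 12 14 0 5 10-3 10 1 14 7 6 9 5-2 18 0 16 3-1-20 8-23-5-7-6-3 0-3 11-27-14-3-14-11 0-21 11-10 0-7 12-23-7-2-14 2z"/>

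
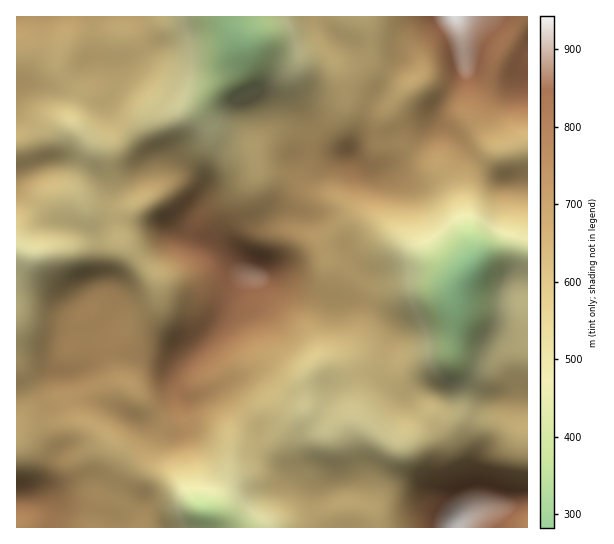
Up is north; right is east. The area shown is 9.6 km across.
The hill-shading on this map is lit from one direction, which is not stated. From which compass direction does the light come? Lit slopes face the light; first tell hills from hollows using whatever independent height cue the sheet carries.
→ S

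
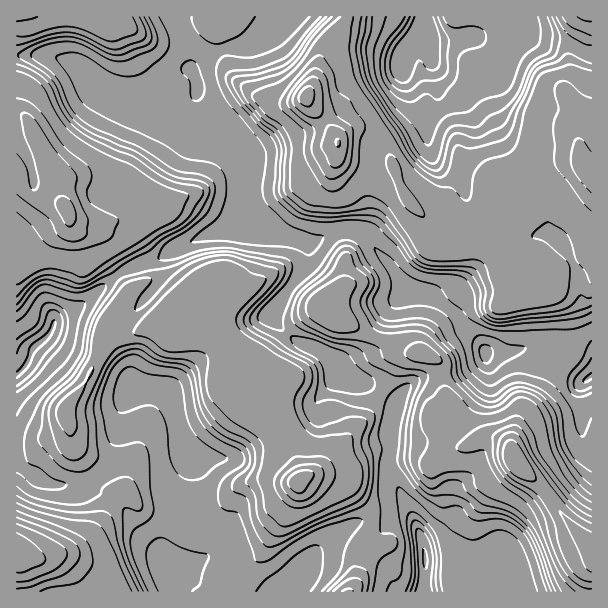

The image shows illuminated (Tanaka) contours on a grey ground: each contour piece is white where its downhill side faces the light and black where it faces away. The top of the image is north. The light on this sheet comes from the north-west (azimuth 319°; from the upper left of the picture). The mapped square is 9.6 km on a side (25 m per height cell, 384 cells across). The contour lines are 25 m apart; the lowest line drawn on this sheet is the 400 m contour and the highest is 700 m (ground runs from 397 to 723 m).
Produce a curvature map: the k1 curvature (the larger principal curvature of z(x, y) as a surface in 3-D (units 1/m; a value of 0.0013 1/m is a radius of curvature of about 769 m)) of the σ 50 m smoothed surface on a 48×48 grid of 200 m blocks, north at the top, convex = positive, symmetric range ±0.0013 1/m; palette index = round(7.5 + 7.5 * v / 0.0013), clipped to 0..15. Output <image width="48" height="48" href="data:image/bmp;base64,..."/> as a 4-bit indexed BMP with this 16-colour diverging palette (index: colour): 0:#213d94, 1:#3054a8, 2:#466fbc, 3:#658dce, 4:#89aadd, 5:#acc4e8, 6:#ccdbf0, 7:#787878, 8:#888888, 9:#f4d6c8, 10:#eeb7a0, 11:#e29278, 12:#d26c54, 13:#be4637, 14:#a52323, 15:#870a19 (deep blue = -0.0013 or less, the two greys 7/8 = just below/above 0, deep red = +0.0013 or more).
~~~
<image width="48" height="48" href="data:image/bmp;base64,Qk32BAAAAAAAAHYAAAAoAAAAMAAAADAAAAABAAQAAAAAAIAEAAATCwAAEwsAABAAAAAAAAAAlD0hAKhUMAC8b0YAzo1lAN2qiQDoxKwA8NvMAHh4eACIiIgAyNb0AKC37gB4kuIAVGzSADdGvgAjI6UAGQqHAJl4iIiuh3iHeah3iHiv+or5rqmYiIism8uqmIjcd4h4iZp4iHd83Hj6j6iIiHi6y5q7qpnod4d3eIq5d3d7q4j5b6iId3e8qZmryorHd3iIeHi7h3eKqNz4b5iId3i8iru6mYunZ3iIh3isyHd4uJ3Xj4iHd2vKrKmImqqYiImIh3iq3Zd3ioy224mXZrur/HiZmaupupiJmHm5mryoipqquXjJjMe/yId3d4mauHh4mna5rKnMu4iYqoarymj+d3Z3eJmrmIh3m7mpzamK2neJ6Yu6mJ/4d4d4iYiamId3it267+uY23eM2omYnP+nh5iJqpiJiXd3h1jYm8yYy3m+qqmJz/qLiJmJu6qZmHd3d0jJiXmZupirmap539a5Z5qZu4d4mIeIiIq5iJqrtoiciZ3r76jWd4mbu4iHmIiJm7yoi6ia6nidmIirvqnHeIisuoh3iIiJuqmIm2eJv5eemImpi5u5iJi+yoZ3iIiLyoiIqmmpireOqJzJvL6qu9mb/6d3iId8yIiIq4qIiah7ytx0jeuam4yXr/d3iHZtuIh4i7lXeJpnu9d4i6icZYfIfvlmiYWMqIiIrdp3iImprcaHmYibqIird/+EaszKmIit66l3iavM38llmJmJynd6l/zsrMupiJzrh3eYiqmr25plmHiIq8qHuPue2oiIicyImpvu7u3LuHqYmIiImpyUyc+IyoiIisZXvN2qy3eKqYm9yXiIiKmX2I/pjKiIidpmnMmKuFaIiIjf//7cu8aJmHn+eMqHiK+3i+qat2d4iIiOqZq7rfdIrYe/+ZypiIr8ma7K3ah4d3Z9mIiKm9/M3uqovbrLqavP2HjLzKiJmHermIiJiZq6mL2neYm+//276nfPt3ed//26mIiYiYiImInNqXaJmpeIiHevuHevqaqpiIiHiXiau6ma23eIiHd5iIebl4jriIiIeIiHiHiJ2ZmYnf2YiIdoiIiHdmvIqIiIiYd4mIqK6qmZiK3KmJiIirvLqZubmIiIiIh4iLmcx2d4iIrKmIiarNzNyrnKiJiIiIiIiaiKt3d3is3/yIiL7ImomZm4qpeYiIiHipeLqpiJzaeKuIiH24rJiIusyqiYiIeIm5i7mZm8yHZ4iIh42oncmI3cabiZiIiJq3naeKzLmId3iHh2yqrdh53GWOqpmYmIqozHnMl4iId4iIh1yZred66XeeqJipiIuZ2Z2XeHiIiIh3iJ14rdud2Yidl4ebeJqMyMlnd4iImZl3fdid2nmviIiZd5isiJiLmsZ3iIiIiImIz63uuIjreZmJiIiul4q4nad4iIiImHmM+5v/qIzYmaqJmIdsyLt63KiIiIiIiXjf3LqvyI6HVqmZqId5+rmNuYd3iIiIhorKd4meya14Vsd5qYiK7brJd3d3m5eIl5mId3aduMuJZ9eKqZiJqMuLhnZp3JvZmZiHeHd+ycpsZ7eal4mIZsqr7arfy8/IiImIiIeK+8ubyZerdomHdrmYmry5iN2IiImph3eIr+x463jMmZmIeNqQ=="/>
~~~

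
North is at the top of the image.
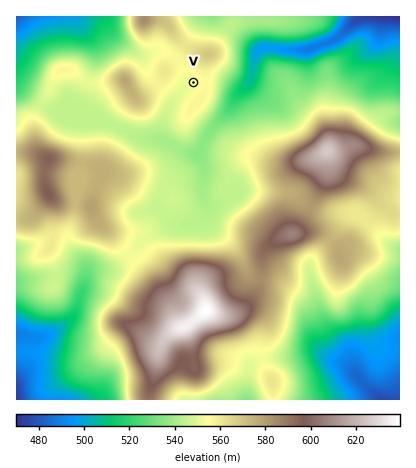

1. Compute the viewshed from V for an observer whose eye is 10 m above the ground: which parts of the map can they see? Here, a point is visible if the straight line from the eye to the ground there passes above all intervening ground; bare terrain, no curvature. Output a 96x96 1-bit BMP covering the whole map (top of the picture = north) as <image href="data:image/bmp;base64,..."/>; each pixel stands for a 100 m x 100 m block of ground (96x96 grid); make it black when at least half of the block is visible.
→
<image width="96" height="96" href="data:image/bmp;base64,Qk2+BAAAAAAAAD4AAAAoAAAAYAAAAGAAAAABAAEAAAAAAIAEAAATCwAAEwsAAAIAAAAAAAAA////AAAAAAAAAAAAAAAAAAAAAAAAAAAAAAAAAAAAAAAAAAAAAAAAAAAAAAAAAAAAAAAAAAAAAAAAAAAAAAAAAAAAAAAAAAAAAAAAAAAAAAAAAAAAAAAAAAAAAAAAAAAAAAAAAAAAAAAAAAAAAAAAAAAAAAAAAAAAAAAAAAAAAAAAAAAAAAAAAAAAAAAAAAAAAAAAAAAAAAAAAAAAAAAAAAAAAAAAAAAAAAAAAAAAAAAAAAAAAAAAAAAAAAAAAAAA4AAAAAAAAAAAAAAB8AAAAAAAAAAAAAAD+AAAAAAAAAAAAAAPn8AAAAAAAAAAAAB/D/AAAAAAAAAAAAP+D/AAAAAAAAAAAAf8B8gGAAAAAAAAAAf4B4Q/wAAAAAAAAAPwD4f/4AAAAAAAAAH//4f/8AAAAAAAAAD//4f/8AAAAAAAAAB//4fz+AAAAAAAAAB//4fh+AAAAAAAAAB////A+AAAAAAAAAA////A8AAAAAAAAAAf///A8AAAAAAAAAAP///x4AAAAAAAAAAP////4AAAAAAAAAAP////4AAAAAAAAAAP////4AAAAAAAAAAP////8AAAAAAAAAAP////+AAAAAAAAAAP////+AAAAAAAAAAP/////AAAAAAAAAAD/////wAAAAAAAAAZ/////8AAAAAAAAD///////gAAAAAAAH///////4AAAAAAAf///////8AAAAAAAf///////+AAAAAAA+D/n////+AAAAAAAwB/j////+AAAAAABwA/j////8AAAAAEBgAf/////4AAAAAMDgAf/////wAAAAAcBAAf/////AAAAAA8AAA/////+AAAAAA8AAB/////8AAAAAB8AAH/////4AAAAAB8AAP//3/P4AAAAAB8AA///D+P8AAAAAB+AD//+B+P+AAAAAA+AH//wB+P/AAAAAAfAP//gB/f/wAAAAAf4///AB///8AAAAA/////AA////AAAAB////+AA////wAAAD////+AA////8AAADgD//8AAf///8AAAAAAf/8AAf///8AAAAAAAf8AAP///+AAAAAAAB8AAD///+MAAAAAAAcAAB////4AAAAAAAOAAA////4AAAAAAAPAAAf///4AAAAAAAf8AAP///4AAAAAAAf/AAH///4AAAAAAA//gAD///4AAAAAAB//wAB///4AwAAAAB//4AB///wAAAAAAD//8AA//+AAAAAAAH//8AA//+AAAAAAAH//8AA//+AAAAAAAP//+AAf/+AAAAAAAP3/+AAfx+AAAAAAAfD/+AAfw+AAAAAAAeB/+AAfg8AAAAAAAcB//AAfA8AAAAAAAIB//gAMA8AAAAAAAAA//gAAAeAAAAAAAAA//AAAAeAAAAAAAAA/wAAAAPwAAAAAAAB/AAAAAD8AAAAAAAf+AAAAAA+AAAAAAB/8AAAAAAPAAAAAAB/8AAAAAAHAAAAAAD/4AAAB/4DgAAAAAB/wAAAD/4AgAAAAAB/gAAAD/wAAAAAAAA/AAAAB/AAAAAAAAAYAAAAAAAAAA="/>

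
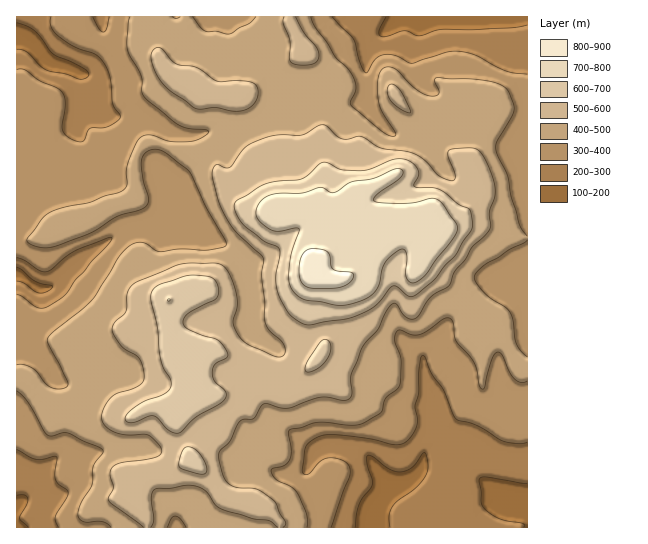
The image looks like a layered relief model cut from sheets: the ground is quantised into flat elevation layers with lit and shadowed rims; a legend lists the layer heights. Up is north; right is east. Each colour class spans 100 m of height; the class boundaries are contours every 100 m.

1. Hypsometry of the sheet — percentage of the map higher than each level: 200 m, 97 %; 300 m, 84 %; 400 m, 61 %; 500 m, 31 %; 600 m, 13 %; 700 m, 6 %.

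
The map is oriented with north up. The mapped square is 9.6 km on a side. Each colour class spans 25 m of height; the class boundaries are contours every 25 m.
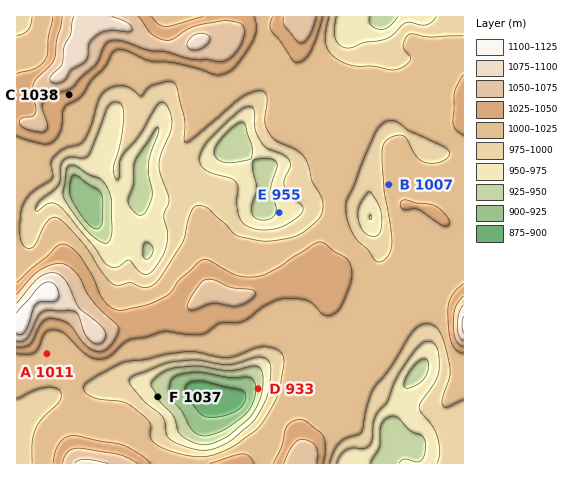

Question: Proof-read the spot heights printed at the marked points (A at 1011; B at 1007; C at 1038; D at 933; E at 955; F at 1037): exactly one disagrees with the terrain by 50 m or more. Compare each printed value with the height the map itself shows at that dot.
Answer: F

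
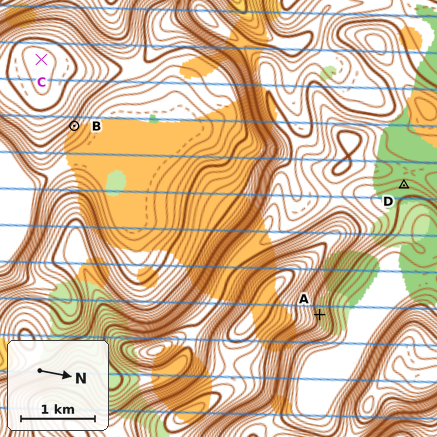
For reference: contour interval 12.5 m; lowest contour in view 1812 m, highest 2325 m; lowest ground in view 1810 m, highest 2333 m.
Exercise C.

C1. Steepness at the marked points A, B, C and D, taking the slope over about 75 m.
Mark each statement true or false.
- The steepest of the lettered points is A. true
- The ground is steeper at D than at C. true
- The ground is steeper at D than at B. false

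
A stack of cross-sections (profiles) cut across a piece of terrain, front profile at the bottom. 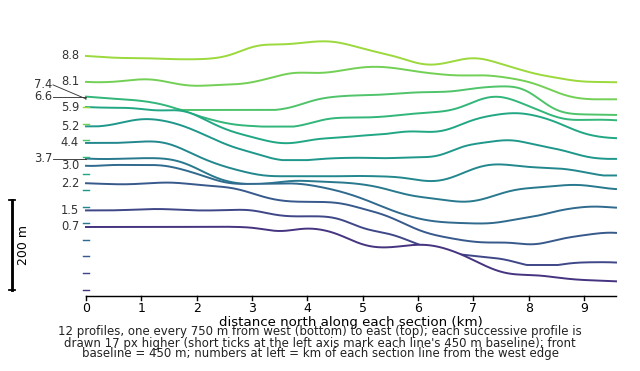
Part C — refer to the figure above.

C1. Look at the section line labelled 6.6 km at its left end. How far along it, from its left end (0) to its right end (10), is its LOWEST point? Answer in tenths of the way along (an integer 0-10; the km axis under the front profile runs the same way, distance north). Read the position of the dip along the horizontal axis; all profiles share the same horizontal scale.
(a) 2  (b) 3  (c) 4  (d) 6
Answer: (c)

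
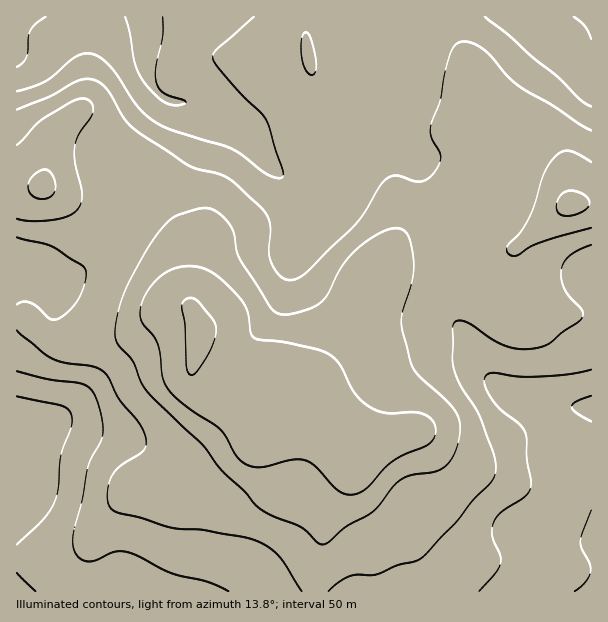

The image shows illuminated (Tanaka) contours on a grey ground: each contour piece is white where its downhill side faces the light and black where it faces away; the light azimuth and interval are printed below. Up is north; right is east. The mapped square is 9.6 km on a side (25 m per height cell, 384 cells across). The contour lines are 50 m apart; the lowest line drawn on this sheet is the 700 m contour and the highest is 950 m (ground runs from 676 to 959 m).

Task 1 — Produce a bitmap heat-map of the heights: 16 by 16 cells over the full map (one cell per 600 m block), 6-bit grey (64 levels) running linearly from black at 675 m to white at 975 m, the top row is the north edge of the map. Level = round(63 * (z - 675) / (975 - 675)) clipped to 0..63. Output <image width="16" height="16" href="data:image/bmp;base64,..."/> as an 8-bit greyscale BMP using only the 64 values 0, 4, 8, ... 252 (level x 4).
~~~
<image width="16" height="16" href="data:image/bmp;base64,Qk02BQAAAAAAADYEAAAoAAAAEAAAABAAAAABAAgAAAAAAAABAAATCwAAEwsAAAABAAAAAAAAAAAAAAEBAQACAgIAAwMDAAQEBAAFBQUABgYGAAcHBwAICAgACQkJAAoKCgALCwsADAwMAA0NDQAODg4ADw8PABAQEAAREREAEhISABMTEwAUFBQAFRUVABYWFgAXFxcAGBgYABkZGQAaGhoAGxsbABwcHAAdHR0AHh4eAB8fHwAgICAAISEhACIiIgAjIyMAJCQkACUlJQAmJiYAJycnACgoKAApKSkAKioqACsrKwAsLCwALS0tAC4uLgAvLy8AMDAwADExMQAyMjIAMzMzADQ0NAA1NTUANjY2ADc3NwA4ODgAOTk5ADo6OgA7OzsAPDw8AD09PQA+Pj4APz8/AEBAQABBQUEAQkJCAENDQwBEREQARUVFAEZGRgBHR0cASEhIAElJSQBKSkoAS0tLAExMTABNTU0ATk5OAE9PTwBQUFAAUVFRAFJSUgBTU1MAVFRUAFVVVQBWVlYAV1dXAFhYWABZWVkAWlpaAFtbWwBcXFwAXV1dAF5eXgBfX18AYGBgAGFhYQBiYmIAY2NjAGRkZABlZWUAZmZmAGdnZwBoaGgAaWlpAGpqagBra2sAbGxsAG1tbQBubm4Ab29vAHBwcABxcXEAcnJyAHNzcwB0dHQAdXV1AHZ2dgB3d3cAeHh4AHl5eQB6enoAe3t7AHx8fAB9fX0Afn5+AH9/fwCAgIAAgYGBAIKCggCDg4MAhISEAIWFhQCGhoYAh4eHAIiIiACJiYkAioqKAIuLiwCMjIwAjY2NAI6OjgCPj48AkJCQAJGRkQCSkpIAk5OTAJSUlACVlZUAlpaWAJeXlwCYmJgAmZmZAJqamgCbm5sAnJycAJ2dnQCenp4An5+fAKCgoAChoaEAoqKiAKOjowCkpKQApaWlAKampgCnp6cAqKioAKmpqQCqqqoAq6urAKysrACtra0Arq6uAK+vrwCwsLAAsbGxALKysgCzs7MAtLS0ALW1tQC2trYAt7e3ALi4uAC5ubkAurq6ALu7uwC8vLwAvb29AL6+vgC/v78AwMDAAMHBwQDCwsIAw8PDAMTExADFxcUAxsbGAMfHxwDIyMgAycnJAMrKygDLy8sAzMzMAM3NzQDOzs4Az8/PANDQ0ADR0dEA0tLSANPT0wDU1NQA1dXVANbW1gDX19cA2NjYANnZ2QDa2toA29vbANzc3ADd3d0A3t7eAN/f3wDg4OAA4eHhAOLi4gDj4+MA5OTkAOXl5QDm5uYA5+fnAOjo6ADp6ekA6urqAOvr6wDs7OwA7e3tAO7u7gDv7+8A8PDwAPHx8QDy8vIA8/PzAPT09AD19fUA9vb2APf39wD4+PgA+fn5APr6+gD7+/sA/Pz8AP39/QD+/v4A////ABwwNDRASFBkeGxkYEw8KBgcOExUYGRsgJSEeGxYPCgYECxkeHh8kJikrIh8bEw0IBAkWHR4kLi0xNy0nIBgOCAMGERsjLTU1NDY0LyIVDAgICxYiMTUzMzUvKicaDgoIFxsfKTc3MjIxLCggFxUXFRsbIS44OS8oKCsnHhseHRoXGR4rNTMoHSIrKh8fISAZGBscIyopIRYZJSkhICMjHCglHiAlJR4UEhkhHx4fJy0vKR4gHxwVERMVGhsdHSMrKCceGxQQDhMXFBcaHR0fIRwkHg4HCQ8VGBUVGR4dGxUKExIGCw8TFxkVFRgeGhILBgoLAwoOERcXExUVFxEMBw="/>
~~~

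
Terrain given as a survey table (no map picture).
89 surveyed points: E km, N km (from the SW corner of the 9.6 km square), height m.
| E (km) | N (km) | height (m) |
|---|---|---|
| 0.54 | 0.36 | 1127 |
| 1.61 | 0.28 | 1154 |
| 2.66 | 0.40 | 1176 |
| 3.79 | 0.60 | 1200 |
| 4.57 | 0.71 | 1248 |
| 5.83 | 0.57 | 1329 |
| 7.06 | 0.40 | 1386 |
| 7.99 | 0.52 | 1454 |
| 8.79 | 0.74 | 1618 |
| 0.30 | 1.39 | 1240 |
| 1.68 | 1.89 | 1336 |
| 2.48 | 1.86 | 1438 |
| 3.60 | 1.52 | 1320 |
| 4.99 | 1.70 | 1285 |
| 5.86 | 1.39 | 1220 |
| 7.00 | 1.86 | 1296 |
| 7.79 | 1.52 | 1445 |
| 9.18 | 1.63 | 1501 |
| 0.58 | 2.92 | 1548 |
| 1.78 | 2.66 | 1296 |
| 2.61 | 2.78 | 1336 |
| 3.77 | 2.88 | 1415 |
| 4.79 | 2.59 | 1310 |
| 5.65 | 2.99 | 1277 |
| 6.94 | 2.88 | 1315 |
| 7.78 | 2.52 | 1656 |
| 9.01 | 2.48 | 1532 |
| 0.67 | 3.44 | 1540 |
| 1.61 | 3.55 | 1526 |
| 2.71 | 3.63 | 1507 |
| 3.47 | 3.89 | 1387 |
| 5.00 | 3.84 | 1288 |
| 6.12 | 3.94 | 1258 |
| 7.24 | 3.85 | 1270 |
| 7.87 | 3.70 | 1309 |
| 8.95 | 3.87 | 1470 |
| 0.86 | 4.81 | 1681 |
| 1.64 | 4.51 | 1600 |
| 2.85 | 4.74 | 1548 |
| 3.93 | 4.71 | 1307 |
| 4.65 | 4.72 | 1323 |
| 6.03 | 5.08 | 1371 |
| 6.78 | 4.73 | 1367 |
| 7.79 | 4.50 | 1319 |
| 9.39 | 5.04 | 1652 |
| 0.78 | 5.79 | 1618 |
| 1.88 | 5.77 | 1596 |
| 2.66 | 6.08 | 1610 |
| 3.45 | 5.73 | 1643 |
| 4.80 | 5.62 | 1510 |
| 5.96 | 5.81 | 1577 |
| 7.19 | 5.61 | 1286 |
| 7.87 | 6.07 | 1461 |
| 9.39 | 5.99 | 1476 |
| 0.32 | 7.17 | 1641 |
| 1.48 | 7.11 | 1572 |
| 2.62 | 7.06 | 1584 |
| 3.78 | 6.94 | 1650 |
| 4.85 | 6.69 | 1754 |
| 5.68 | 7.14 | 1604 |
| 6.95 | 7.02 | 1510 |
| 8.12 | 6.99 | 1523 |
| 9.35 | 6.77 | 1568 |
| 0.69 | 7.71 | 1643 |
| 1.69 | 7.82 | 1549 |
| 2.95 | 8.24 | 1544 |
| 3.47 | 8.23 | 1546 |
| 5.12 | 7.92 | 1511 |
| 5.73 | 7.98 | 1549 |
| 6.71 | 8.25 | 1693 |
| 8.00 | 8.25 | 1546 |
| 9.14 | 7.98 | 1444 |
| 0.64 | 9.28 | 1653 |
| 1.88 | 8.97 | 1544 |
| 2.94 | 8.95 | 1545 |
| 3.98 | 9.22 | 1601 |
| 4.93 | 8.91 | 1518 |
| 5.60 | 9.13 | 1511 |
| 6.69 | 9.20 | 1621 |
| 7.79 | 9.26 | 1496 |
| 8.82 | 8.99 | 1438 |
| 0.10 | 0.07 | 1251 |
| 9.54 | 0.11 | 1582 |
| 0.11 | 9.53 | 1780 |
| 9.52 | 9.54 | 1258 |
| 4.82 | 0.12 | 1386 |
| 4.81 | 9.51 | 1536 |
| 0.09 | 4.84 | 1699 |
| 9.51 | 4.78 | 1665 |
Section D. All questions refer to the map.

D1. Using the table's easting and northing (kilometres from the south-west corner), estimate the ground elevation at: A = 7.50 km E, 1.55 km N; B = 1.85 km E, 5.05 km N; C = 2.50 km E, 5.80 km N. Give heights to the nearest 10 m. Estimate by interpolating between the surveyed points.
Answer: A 1370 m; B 1660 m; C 1540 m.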